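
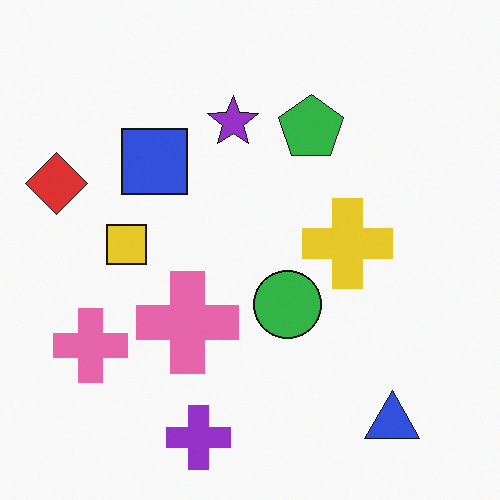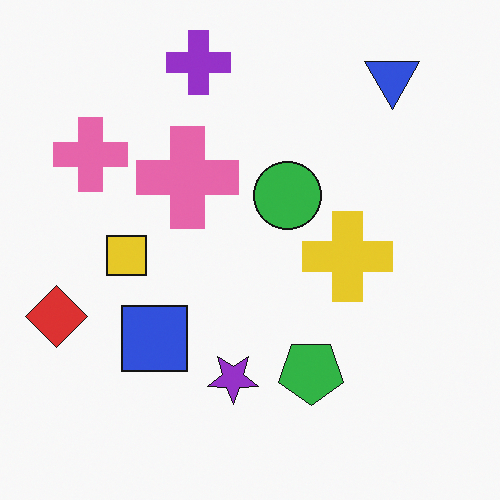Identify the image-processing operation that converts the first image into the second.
The transformation is: flipped vertically (top ↔ bottom).

The purple cross is in the bottom of the first image and the top of the second — shapes on opposite sides of the horizontal midline have swapped in a mirror flip.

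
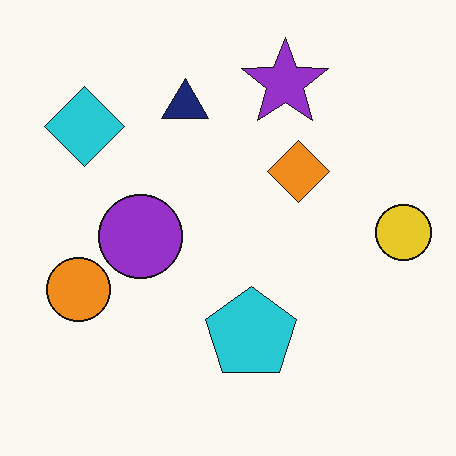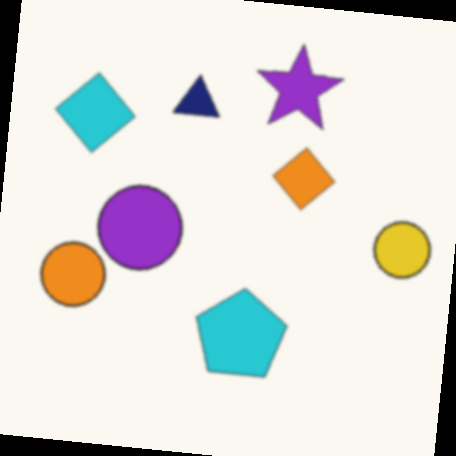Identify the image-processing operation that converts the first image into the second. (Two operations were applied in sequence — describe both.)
The transformation is: given a subtle gaussian blur, then rotated clockwise by a few degrees.

Shape edges and outlines are uniformly softened across the whole image. Every shape is tilted by the same angle and the image corners show triangular fill wedges — a whole-image rotation by a non-right angle.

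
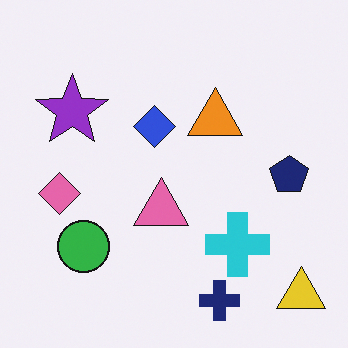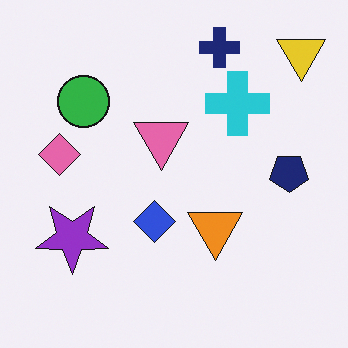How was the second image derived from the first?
The image was flipped vertically (top ↔ bottom).

The navy cross is in the bottom of the first image and the top of the second — shapes on opposite sides of the horizontal midline have swapped in a mirror flip.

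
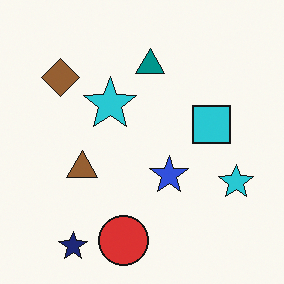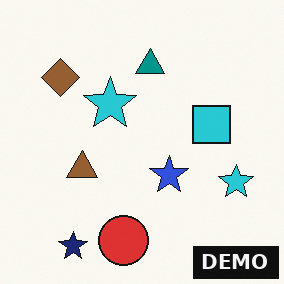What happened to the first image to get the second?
It was watermarked with the text "DEMO" in the lower-right corner.

A dark label reading "DEMO" appears in the lower-right corner.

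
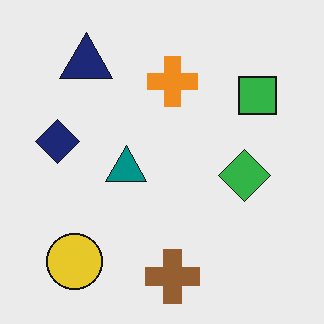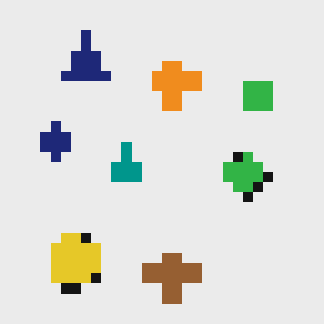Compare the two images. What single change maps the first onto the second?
The second image is the first heavily pixelated into large blocks.

Shapes are reduced to large square blocks; fine edges and outlines are lost — a downscale-then-upscale (mosaic) effect.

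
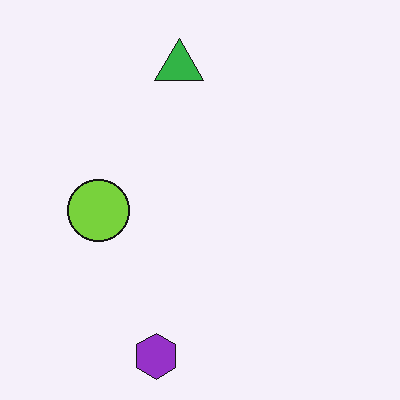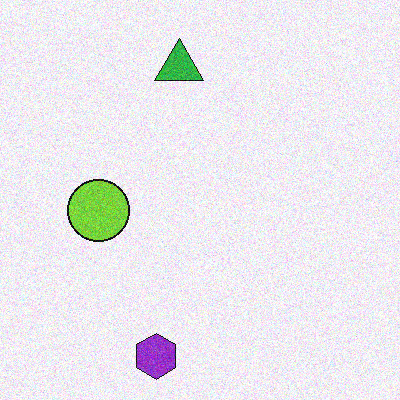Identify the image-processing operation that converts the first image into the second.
The transformation is: degraded with visible gaussian noise.

Random speckle covers the whole image, including the flat background.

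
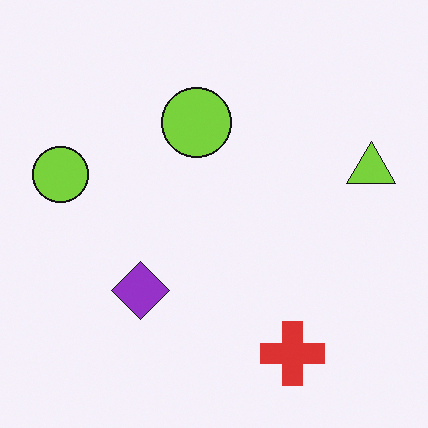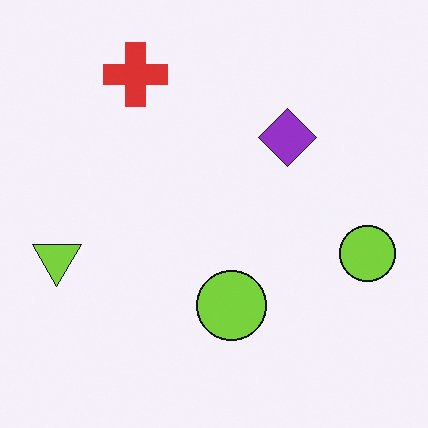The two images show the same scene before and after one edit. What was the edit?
The transformation is: rotated 180°.

The lime triangle sits in the right of the first image and the left of the second — consistent with a whole-image 180° rotation.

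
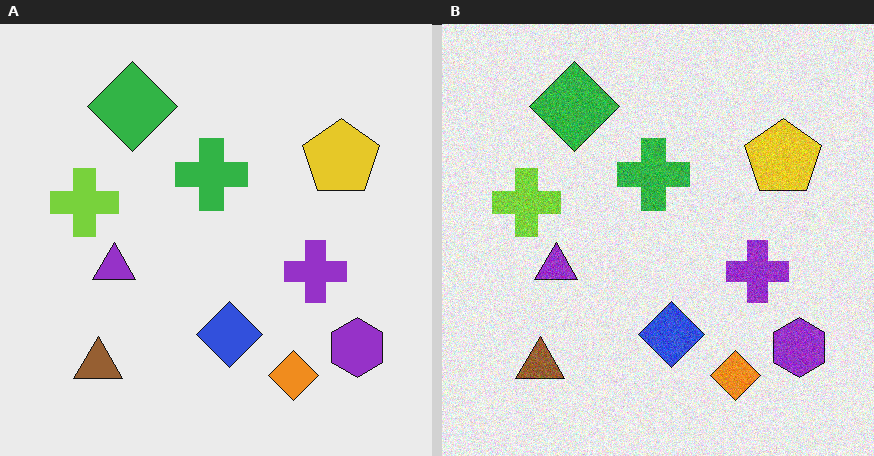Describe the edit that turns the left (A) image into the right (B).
The transformation is: degraded with moderate additive noise.

Random speckle covers the whole image, including the flat background.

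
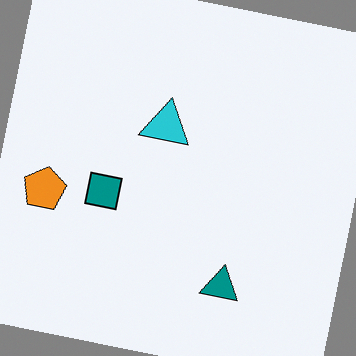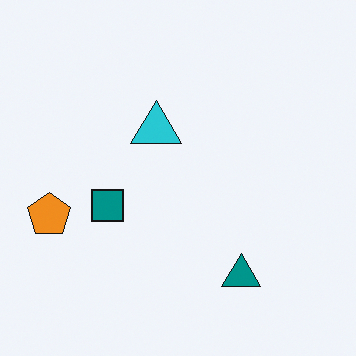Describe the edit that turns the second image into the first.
Rotated clockwise by a slight angle.

Every shape is tilted by the same angle and the image corners show triangular fill wedges — a whole-image rotation by a non-right angle.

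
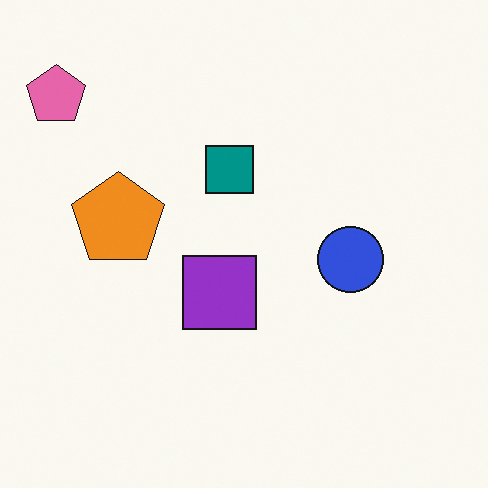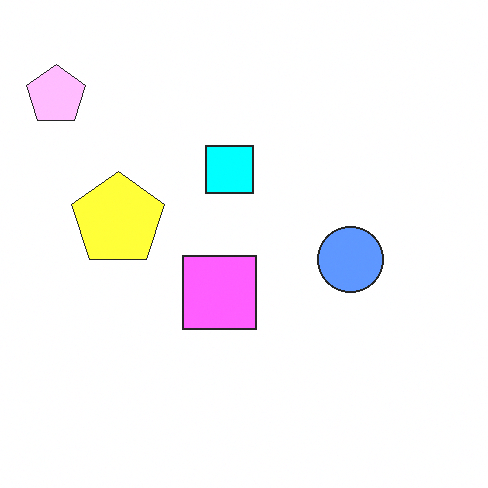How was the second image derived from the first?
The image was brightened a lot.

Every pixel — background and shapes alike — is uniformly brightened.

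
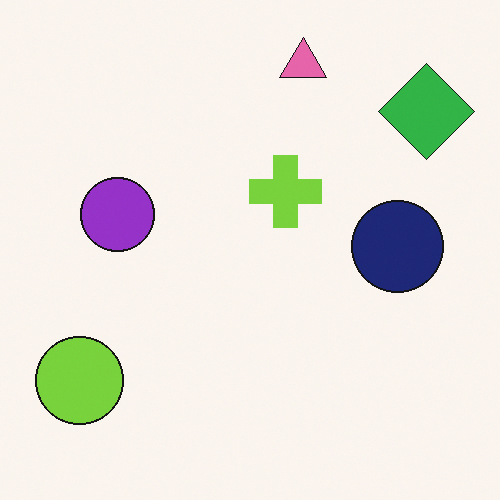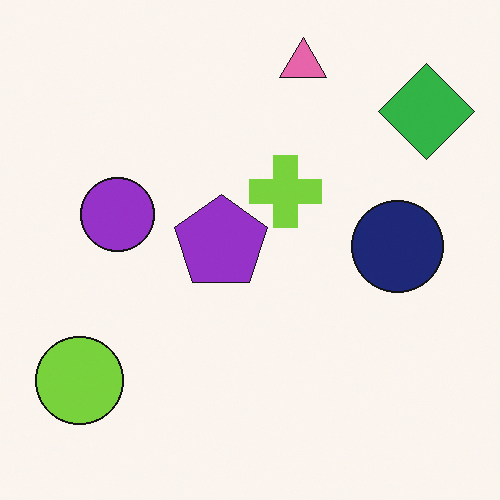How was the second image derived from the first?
Overlaid with an additional purple pentagon.

A purple pentagon appears in the second image that is absent from the first.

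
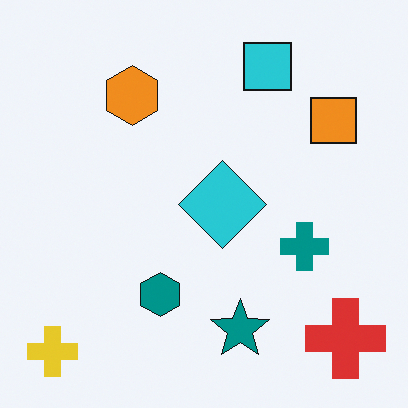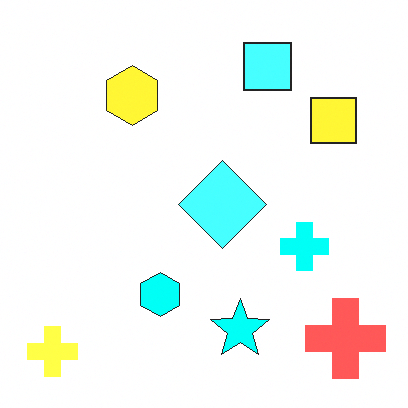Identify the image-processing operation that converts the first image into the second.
This is the original image brightened a lot.

Every pixel — background and shapes alike — is uniformly brightened.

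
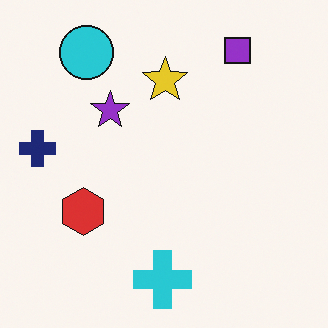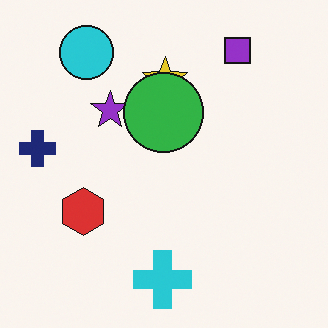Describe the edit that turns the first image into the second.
This is the original image overlaid with an additional green circle.

A green circle appears in the second image that is absent from the first.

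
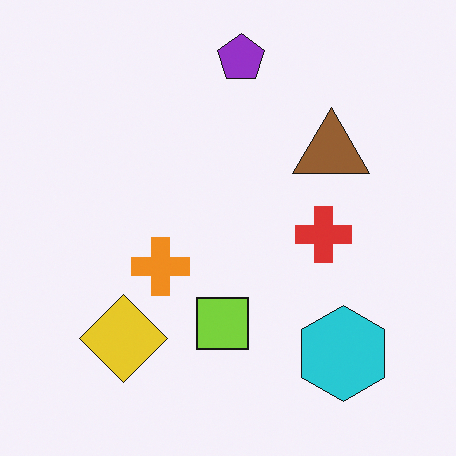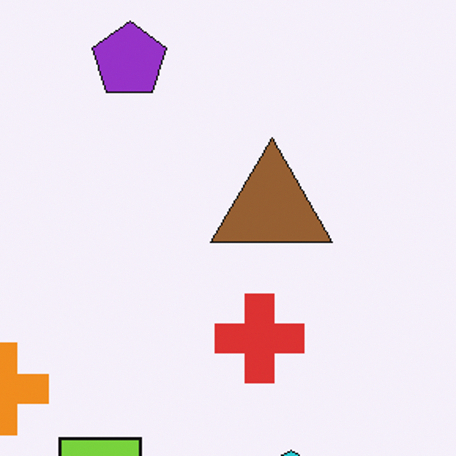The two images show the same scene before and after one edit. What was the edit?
The transformation is: cropped to a modestly smaller region and rescaled.

The visible shapes are larger and the field of view is narrower; shapes near the original edges may be partly or wholly outside the frame — a crop-and-rescale.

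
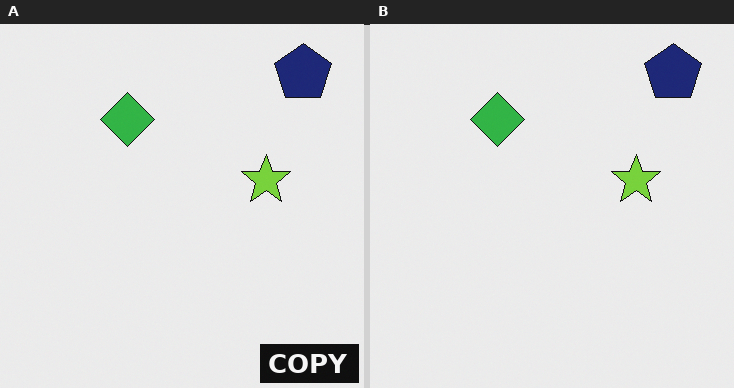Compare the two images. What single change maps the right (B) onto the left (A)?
Watermarked with the text "COPY" in the lower-right corner.

A dark label reading "COPY" appears in the lower-right corner.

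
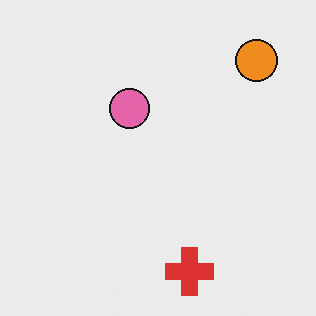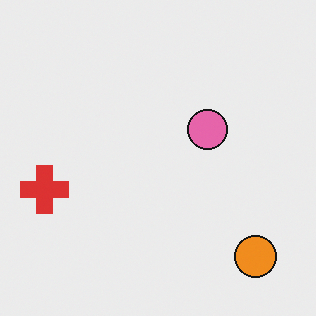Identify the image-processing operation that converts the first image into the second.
Rotated 90° clockwise.

The orange circle sits in the top-right of the first image and the bottom-right of the second — consistent with a whole-image 90° clockwise rotation.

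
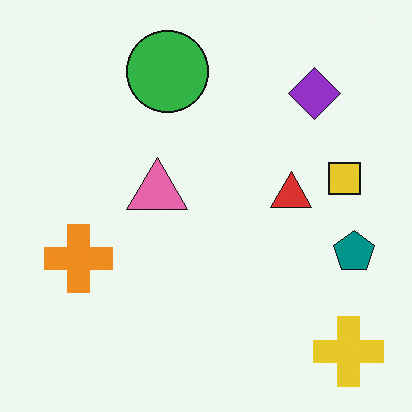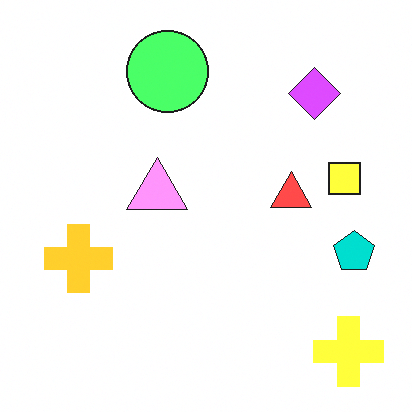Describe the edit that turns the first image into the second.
Substantially brightened.

Every pixel — background and shapes alike — is uniformly brightened.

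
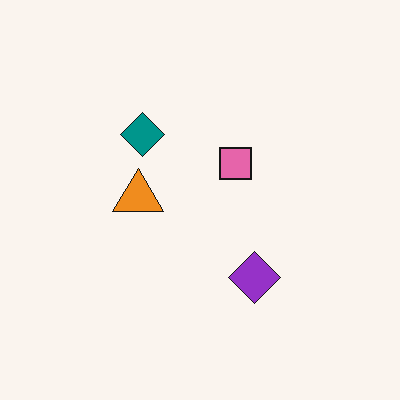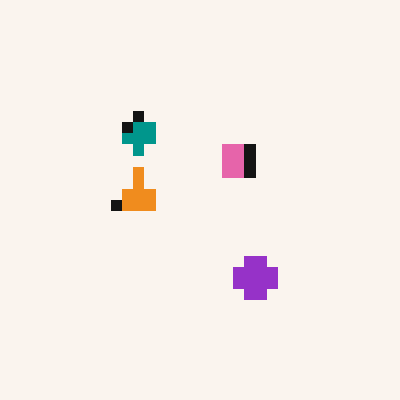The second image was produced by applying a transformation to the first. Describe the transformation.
The transformation is: heavily pixelated into large blocks.

Shapes are reduced to large square blocks; fine edges and outlines are lost — a downscale-then-upscale (mosaic) effect.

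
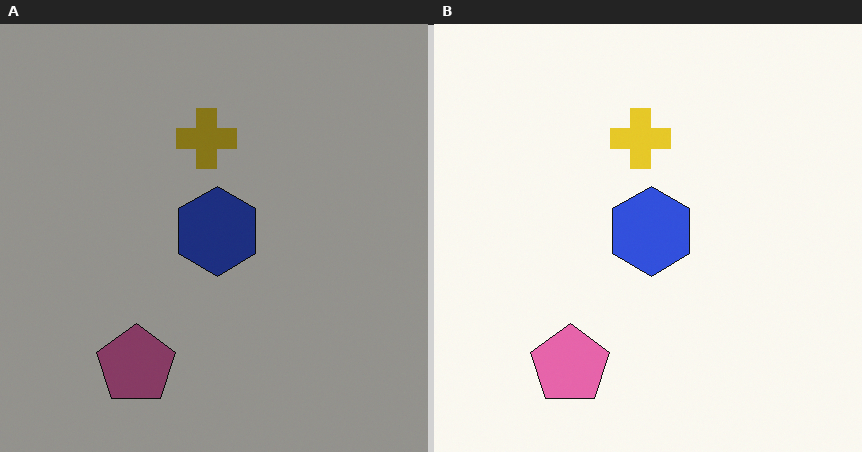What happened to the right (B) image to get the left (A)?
The left (A) image is the right (B) darkened a lot.

Every pixel — background and shapes alike — is uniformly darkened.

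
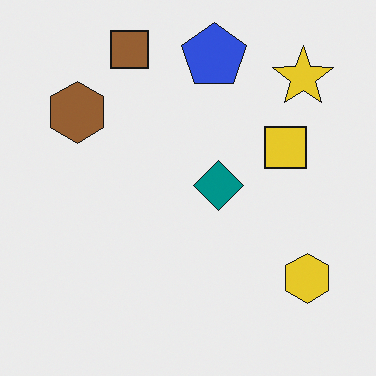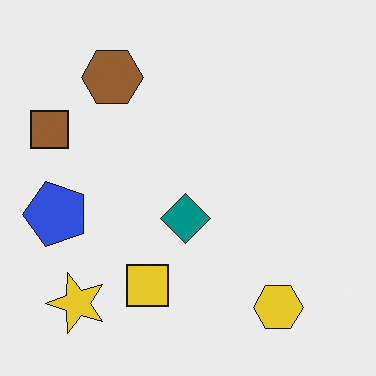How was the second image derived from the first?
This is the original image transposed (reflected across the top-left ↔ bottom-right diagonal).

Shapes have swapped their row and column positions — what was in the top-right is now in the bottom-left — a diagonal reflection.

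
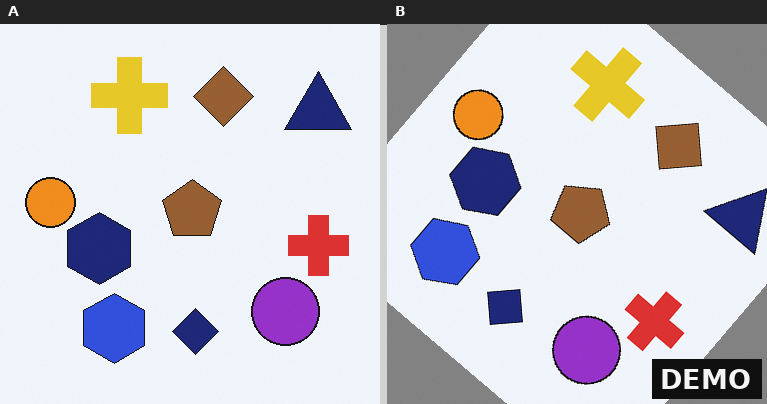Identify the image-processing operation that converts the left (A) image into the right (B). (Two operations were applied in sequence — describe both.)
The transformation is: rotated clockwise by a large amount — several tens of degrees, then watermarked with the text "DEMO" in the lower-right corner.

Every shape is tilted by the same angle and the image corners show triangular fill wedges — a whole-image rotation by a non-right angle. A dark label reading "DEMO" appears in the lower-right corner.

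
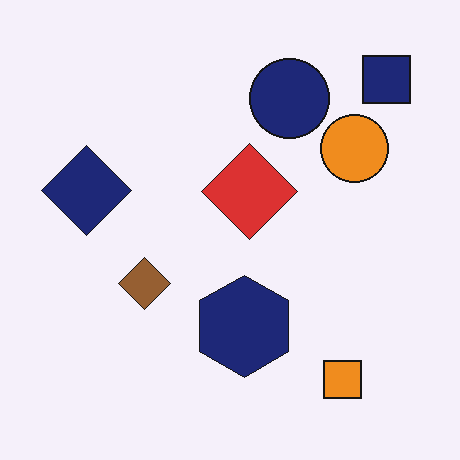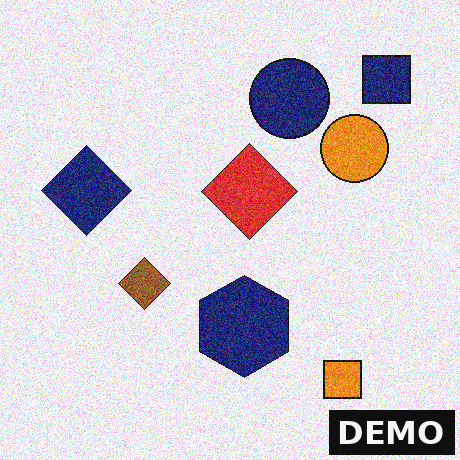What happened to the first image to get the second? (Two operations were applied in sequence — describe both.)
The second image is the first degraded with moderate additive noise, then watermarked with the text "DEMO" in the lower-right corner.

Random speckle covers the whole image, including the flat background. A dark label reading "DEMO" appears in the lower-right corner.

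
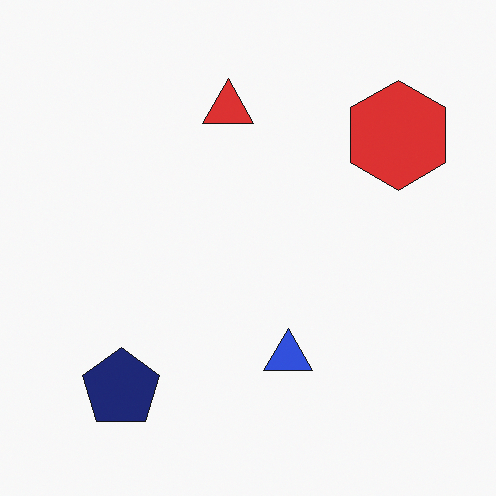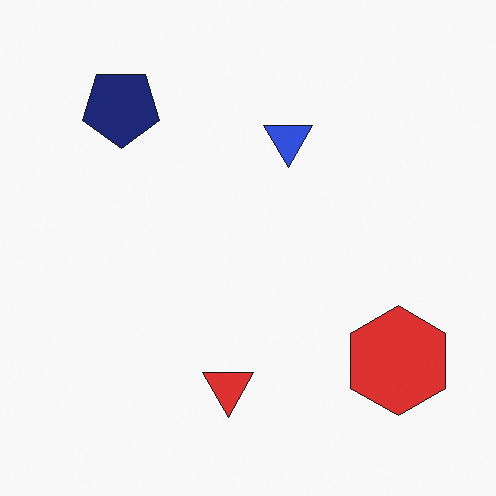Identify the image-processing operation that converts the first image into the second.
The transformation is: flipped vertically (top ↔ bottom).

The navy pentagon is in the bottom-left of the first image and the top-left of the second — shapes on opposite sides of the horizontal midline have swapped in a mirror flip.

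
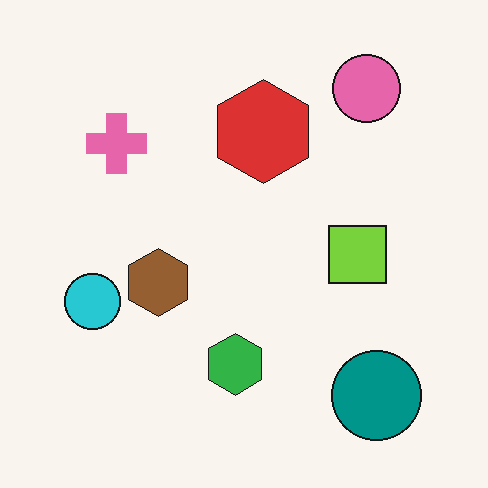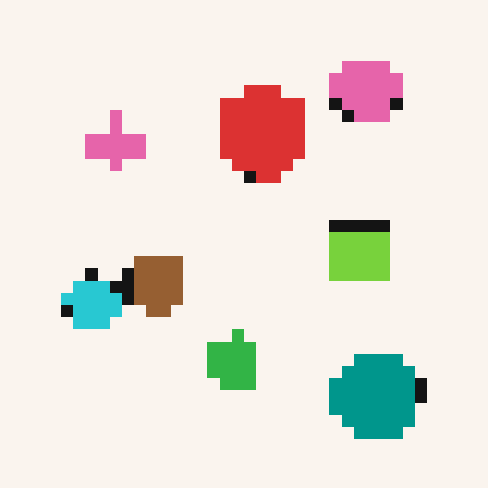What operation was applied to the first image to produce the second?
The transformation is: heavily pixelated into large blocks.

Shapes are reduced to large square blocks; fine edges and outlines are lost — a downscale-then-upscale (mosaic) effect.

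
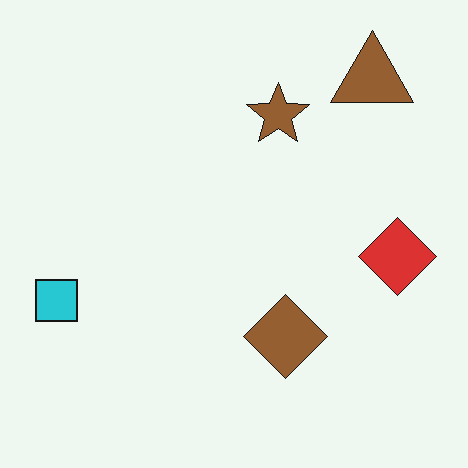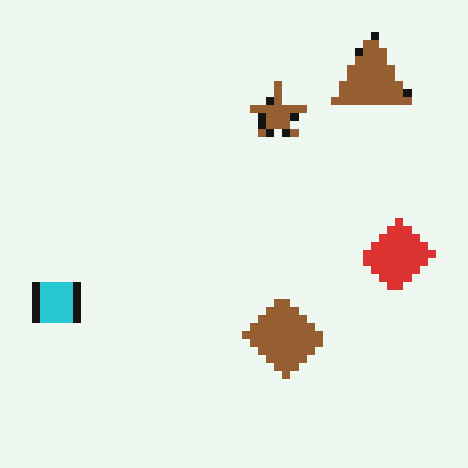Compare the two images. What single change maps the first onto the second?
Moderately pixelated.

Shapes are reduced to large square blocks; fine edges and outlines are lost — a downscale-then-upscale (mosaic) effect.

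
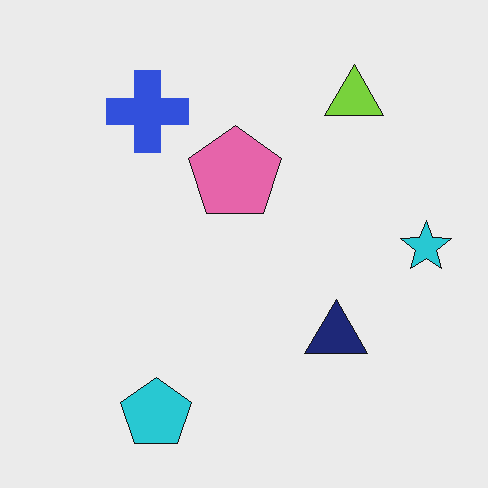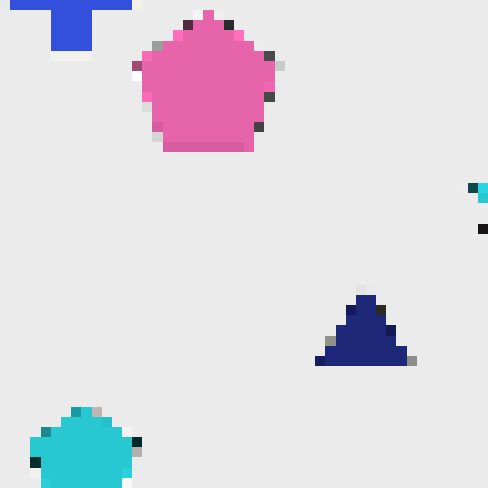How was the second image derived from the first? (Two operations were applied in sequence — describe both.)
It was cropped slightly and scaled back up, then coarsely pixelated.

The visible shapes are larger and the field of view is narrower; shapes near the original edges may be partly or wholly outside the frame — a crop-and-rescale. Shapes are reduced to large square blocks; fine edges and outlines are lost — a downscale-then-upscale (mosaic) effect.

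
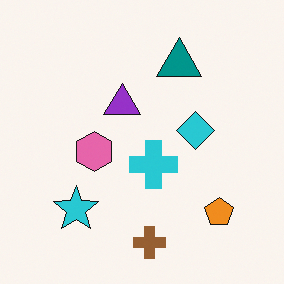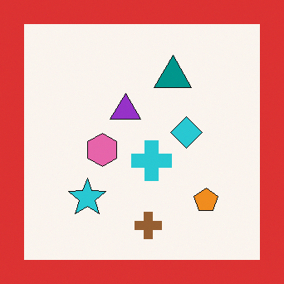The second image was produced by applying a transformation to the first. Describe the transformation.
This is the original image framed with a red border.

A solid red frame runs around the edge of the second image, with the content slightly shrunk inside it.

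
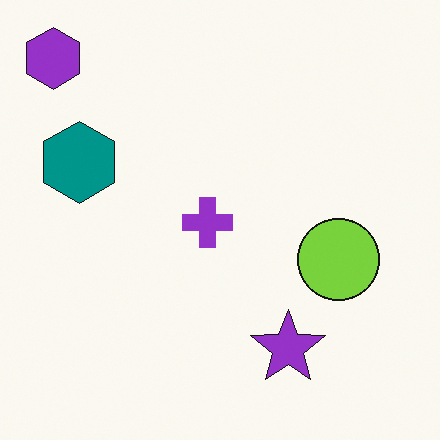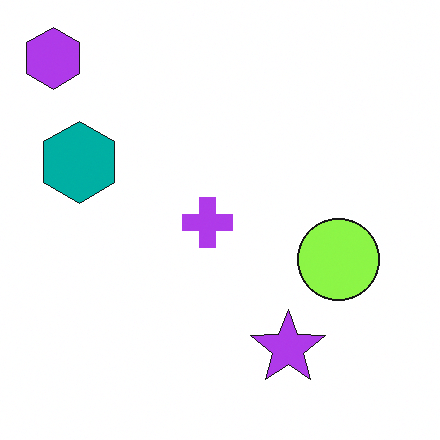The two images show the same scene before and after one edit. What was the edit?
This is the original image brightened a little.

Every pixel — background and shapes alike — is uniformly brightened.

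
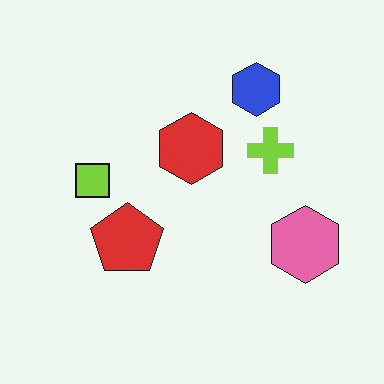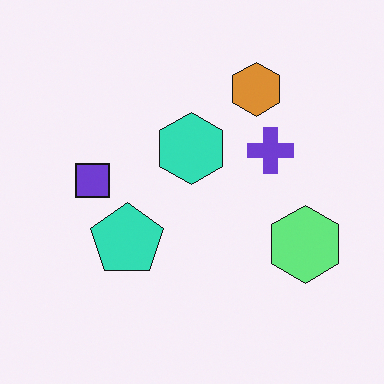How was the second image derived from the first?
The second image is the first hue-shifted by a large amount.

Every shape's color has rotated by the same amount around the hue wheel — a uniform hue shift.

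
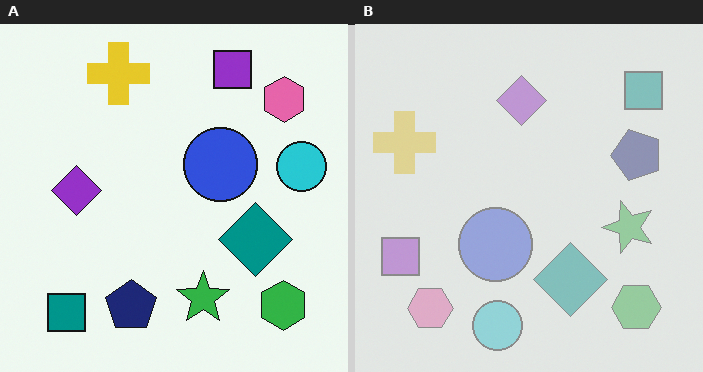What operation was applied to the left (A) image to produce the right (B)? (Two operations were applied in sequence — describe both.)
The transformation is: transposed (reflected across the top-left ↔ bottom-right diagonal), then given much lower contrast.

Shapes have swapped their row and column positions — what was in the top-right is now in the bottom-left — a diagonal reflection. Tones are pushed toward mid-grey across the whole image — a global contrast change.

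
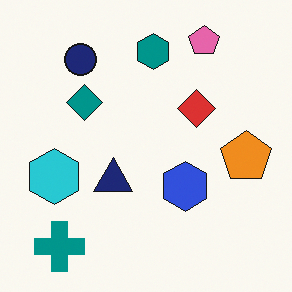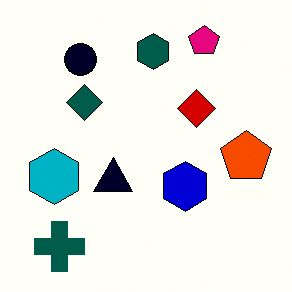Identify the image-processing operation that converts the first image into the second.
The transformation is: boosted in contrast.

Tones are pushed away from mid-grey across the whole image — a global contrast change.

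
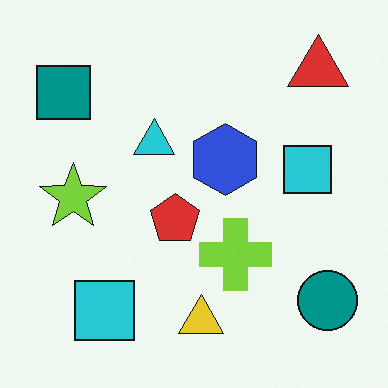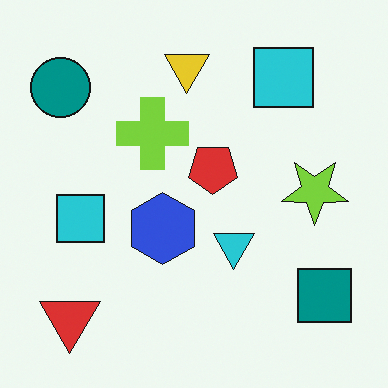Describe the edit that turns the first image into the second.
Rotated 180°.

The red triangle sits in the top-right of the first image and the bottom-left of the second — consistent with a whole-image 180° rotation.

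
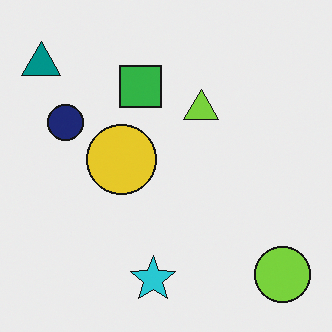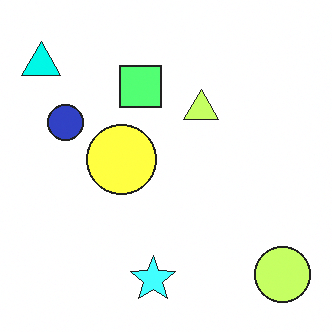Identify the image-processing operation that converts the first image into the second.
It was substantially brightened.

Every pixel — background and shapes alike — is uniformly brightened.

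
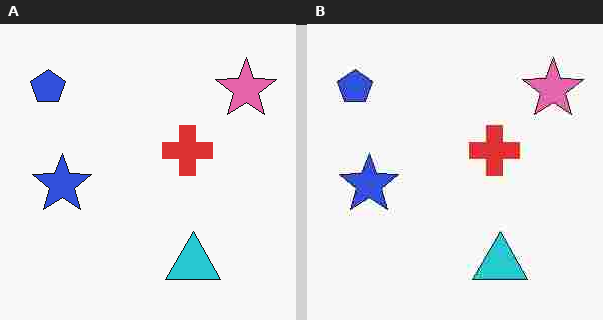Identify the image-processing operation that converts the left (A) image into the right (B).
Degraded with heavy JPEG compression.

Blocky 8×8 compression artifacts appear around shape edges and the flat background shows ringing — characteristic JPEG degradation.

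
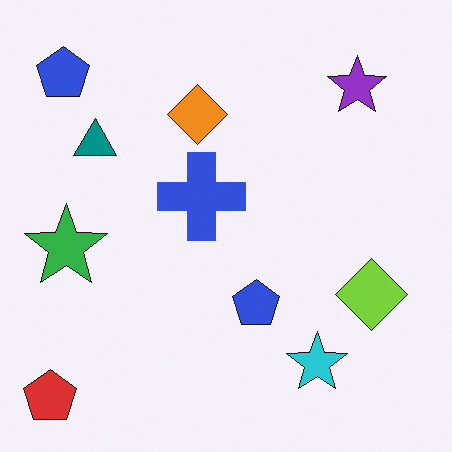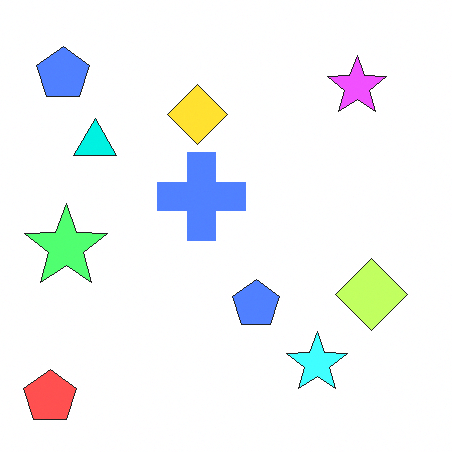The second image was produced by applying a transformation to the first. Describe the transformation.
Brightened a lot.

Every pixel — background and shapes alike — is uniformly brightened.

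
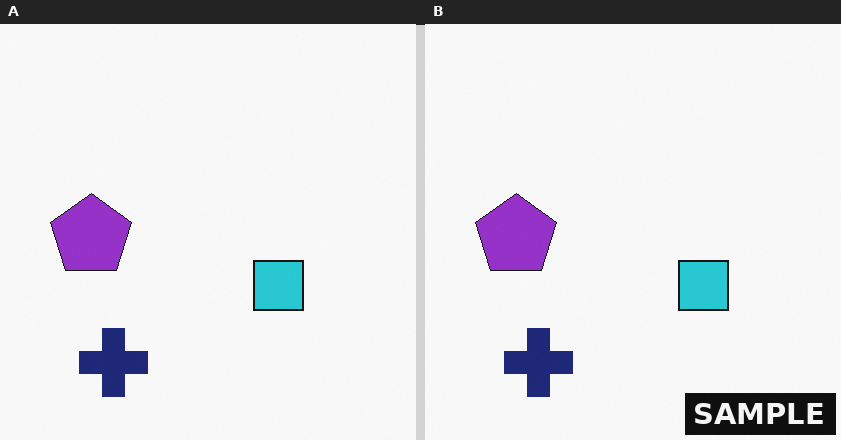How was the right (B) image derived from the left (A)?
This is the original image watermarked with the text "SAMPLE" in the lower-right corner.

A dark label reading "SAMPLE" appears in the lower-right corner.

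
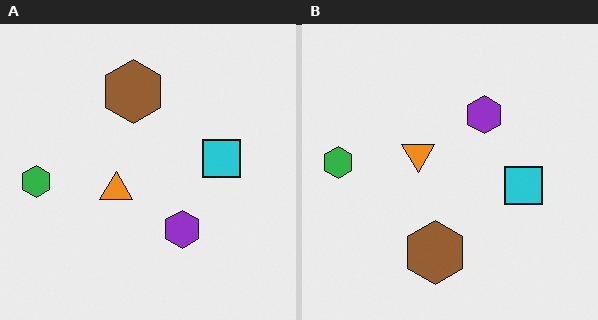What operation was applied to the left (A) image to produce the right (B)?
The image was flipped vertically (top ↔ bottom).

The brown hexagon is in the top of the left (A) image and the bottom of the right (B) — shapes on opposite sides of the horizontal midline have swapped in a mirror flip.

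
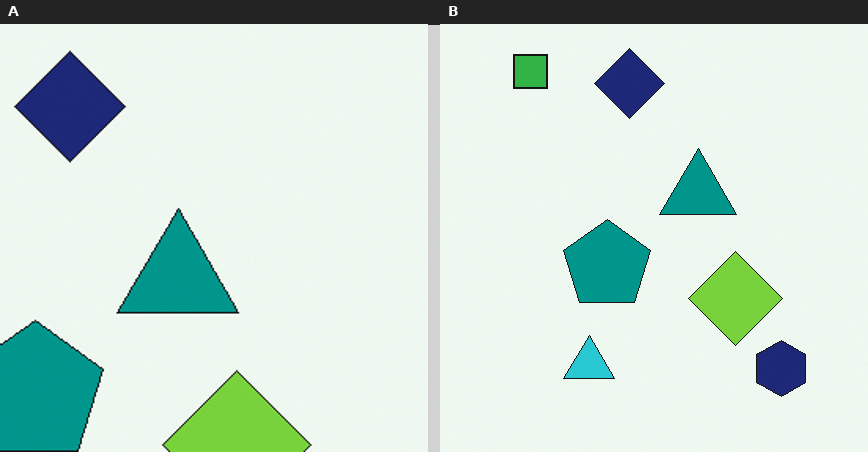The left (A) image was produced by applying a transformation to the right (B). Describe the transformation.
The transformation is: cropped to a modestly smaller region and rescaled.

The visible shapes are larger and the field of view is narrower; shapes near the original edges may be partly or wholly outside the frame — a crop-and-rescale.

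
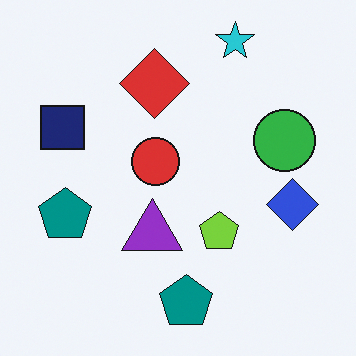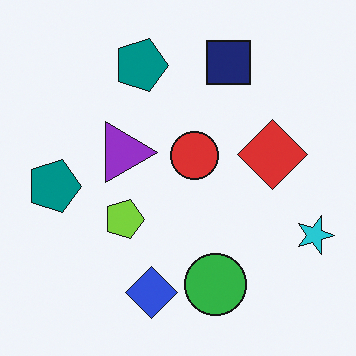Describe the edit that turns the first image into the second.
The second image is the first rotated 90° clockwise.

The cyan star sits in the top of the first image and the right of the second — consistent with a whole-image 90° clockwise rotation.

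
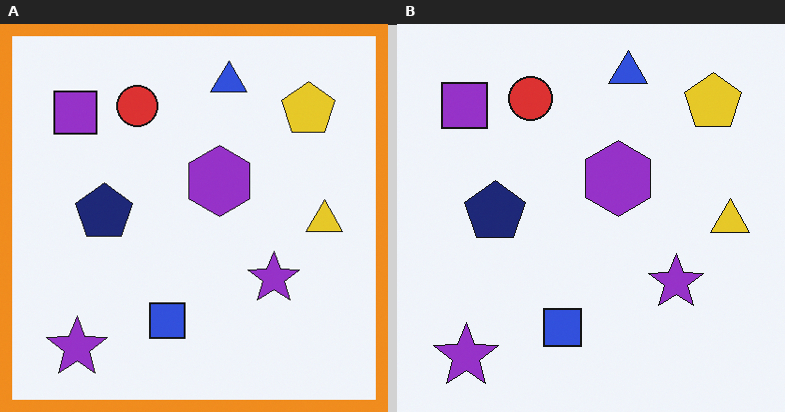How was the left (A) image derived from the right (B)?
This is the original image framed with a orange border.

A solid orange frame runs around the edge of the left (A) image, with the content slightly shrunk inside it.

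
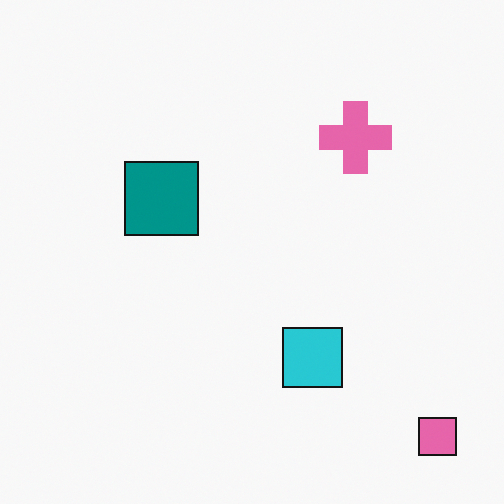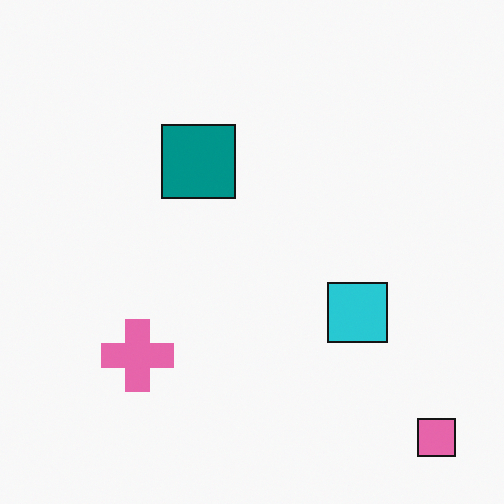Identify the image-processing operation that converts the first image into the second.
The transformation is: transposed (reflected across the top-left ↔ bottom-right diagonal).

Shapes have swapped their row and column positions — what was in the top-right is now in the bottom-left — a diagonal reflection.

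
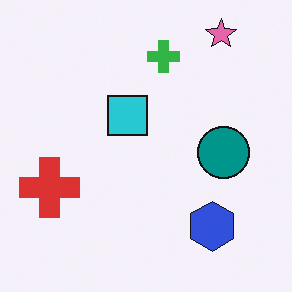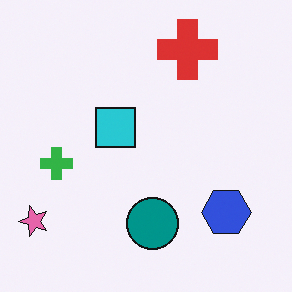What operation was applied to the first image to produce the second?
The second image is the first transposed (reflected across the top-left ↔ bottom-right diagonal).

Shapes have swapped their row and column positions — what was in the top-right is now in the bottom-left — a diagonal reflection.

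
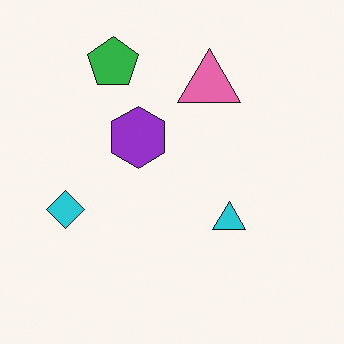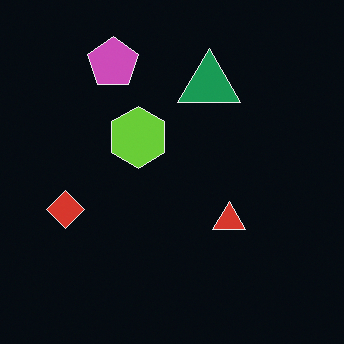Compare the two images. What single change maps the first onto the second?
It was color-inverted (negative).

The light background has become dark and every shape's color is its complement — a photographic negative.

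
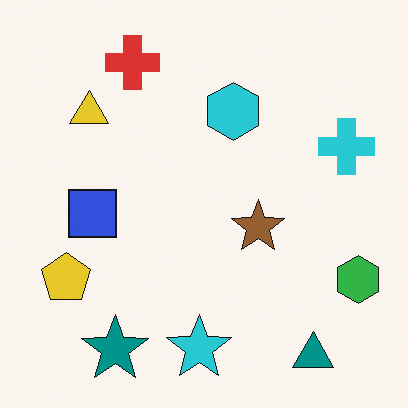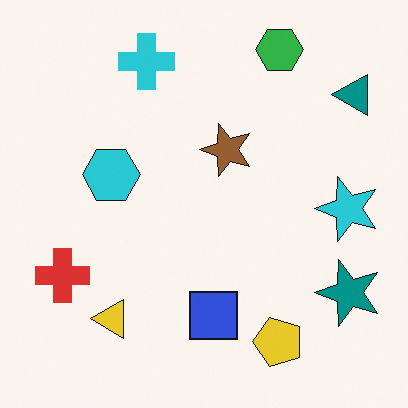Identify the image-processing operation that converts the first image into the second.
It was rotated 90° counter-clockwise.

The teal triangle sits in the bottom-right of the first image and the top-right of the second — consistent with a whole-image 90° counter-clockwise rotation.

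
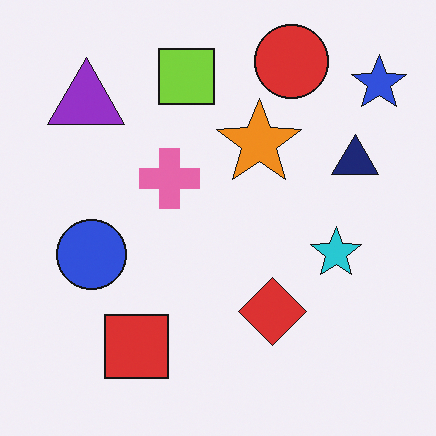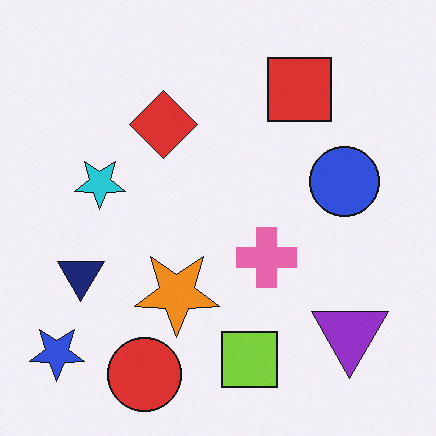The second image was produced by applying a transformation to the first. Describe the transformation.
Rotated 180°.

The blue star sits in the top-right of the first image and the bottom-left of the second — consistent with a whole-image 180° rotation.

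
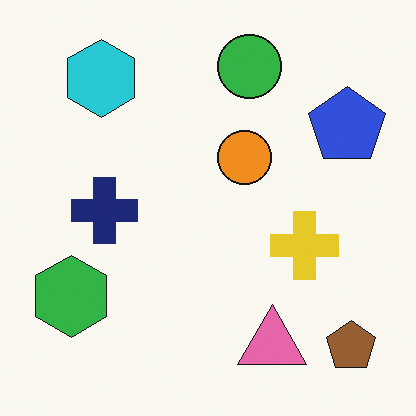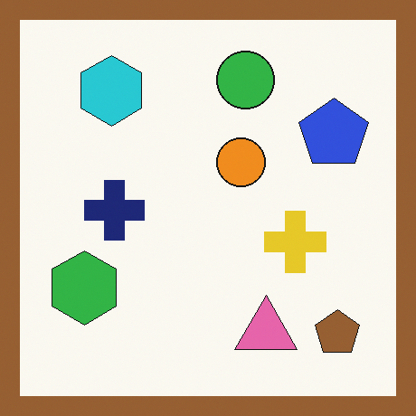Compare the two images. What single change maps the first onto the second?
The image was framed with a brown border.

A solid brown frame runs around the edge of the second image, with the content slightly shrunk inside it.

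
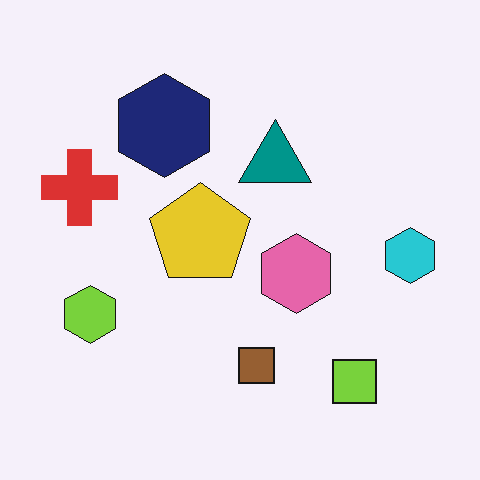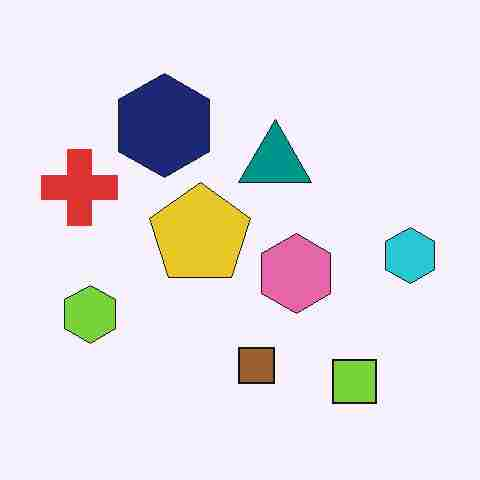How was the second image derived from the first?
The transformation is: degraded with heavy JPEG compression.

Blocky 8×8 compression artifacts appear around shape edges and the flat background shows ringing — characteristic JPEG degradation.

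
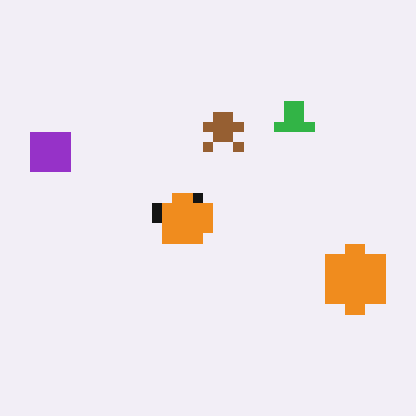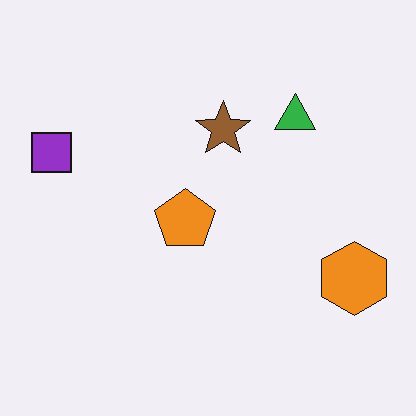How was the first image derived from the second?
It was heavily pixelated into large blocks.

Shapes are reduced to large square blocks; fine edges and outlines are lost — a downscale-then-upscale (mosaic) effect.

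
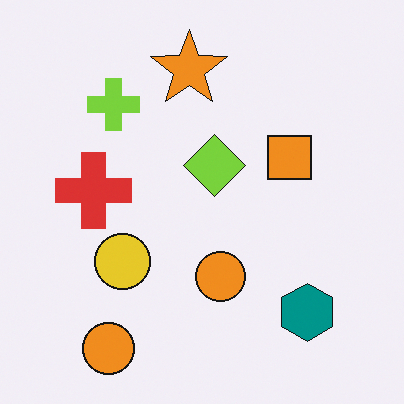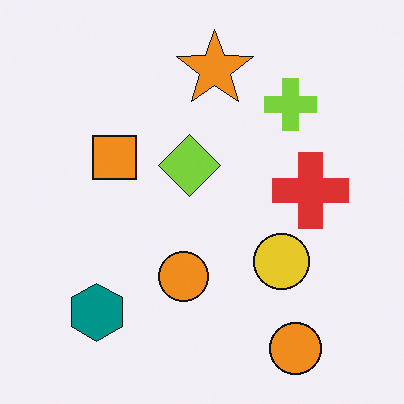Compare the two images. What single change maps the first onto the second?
The image was flipped horizontally (left ↔ right).

The red cross is in the left of the first image and the right of the second — shapes on opposite sides of the vertical midline have swapped in a mirror flip.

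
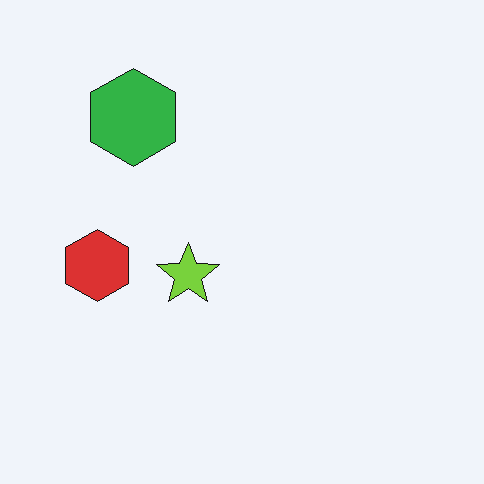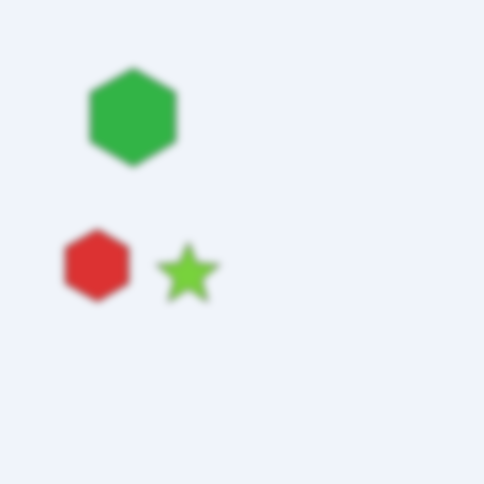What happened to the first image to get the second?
The second image is the first noticeably gaussian-blurred.

Shape edges and outlines are uniformly softened across the whole image.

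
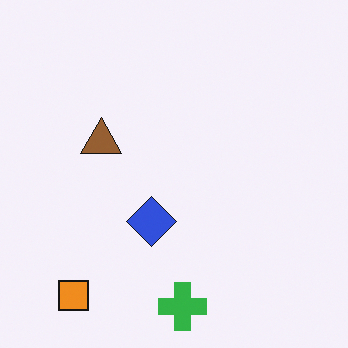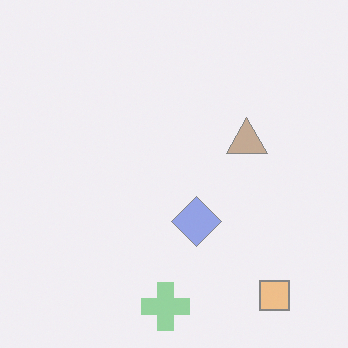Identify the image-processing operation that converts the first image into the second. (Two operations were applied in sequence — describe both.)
Flipped horizontally (left ↔ right), then given much lower contrast.

The orange square is in the bottom-left of the first image and the bottom-right of the second — shapes on opposite sides of the vertical midline have swapped in a mirror flip. Tones are pushed toward mid-grey across the whole image — a global contrast change.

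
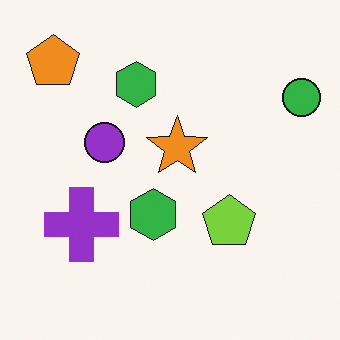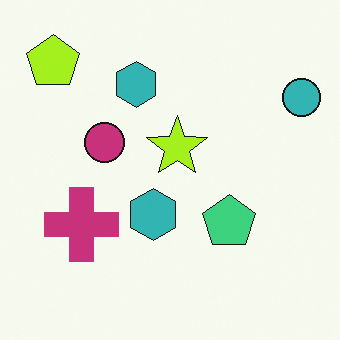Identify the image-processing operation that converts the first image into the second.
The second image is the first hue-shifted by a small amount.

Every shape's color has rotated by the same amount around the hue wheel — a uniform hue shift.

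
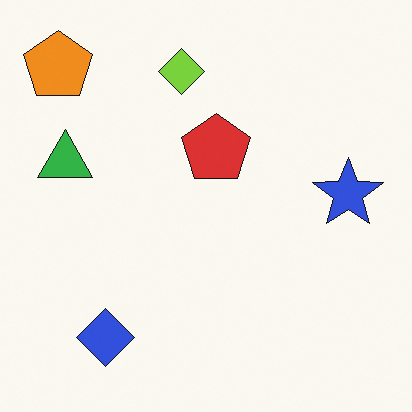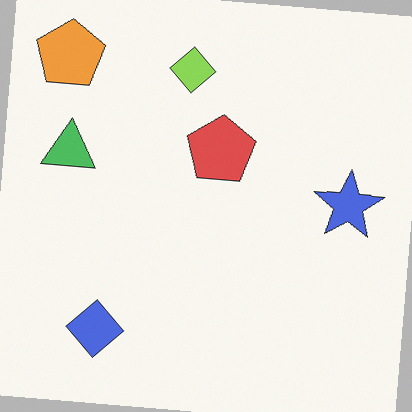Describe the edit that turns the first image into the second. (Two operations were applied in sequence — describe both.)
It was given slightly reduced contrast, then rotated clockwise by a slight angle.

Tones are pushed toward mid-grey across the whole image — a global contrast change. Every shape is tilted by the same angle and the image corners show triangular fill wedges — a whole-image rotation by a non-right angle.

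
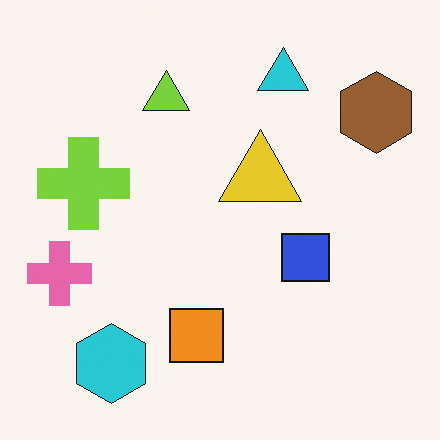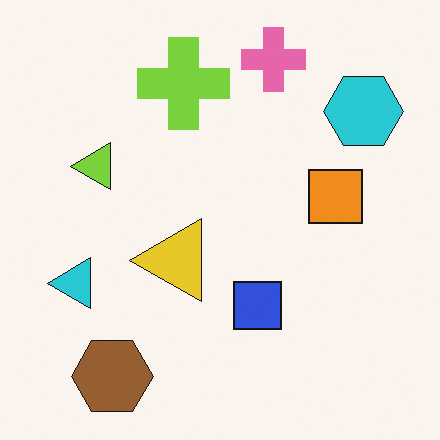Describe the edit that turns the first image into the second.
The transformation is: transposed (reflected across the top-left ↔ bottom-right diagonal).

Shapes have swapped their row and column positions — what was in the top-right is now in the bottom-left — a diagonal reflection.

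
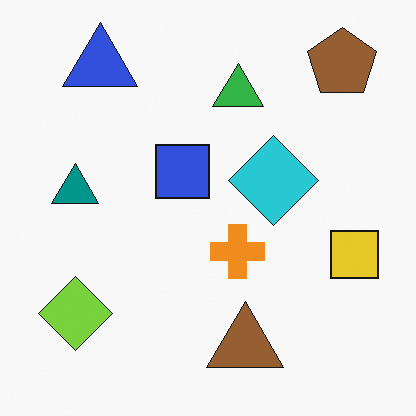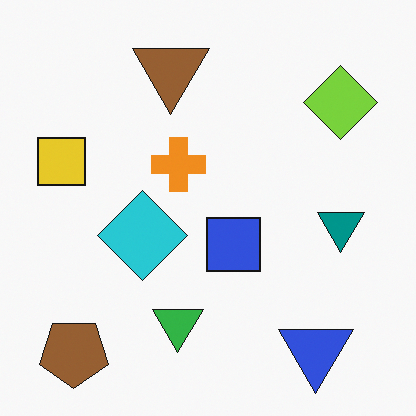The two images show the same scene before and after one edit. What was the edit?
It was rotated 180°.

The brown pentagon sits in the top-right of the first image and the bottom-left of the second — consistent with a whole-image 180° rotation.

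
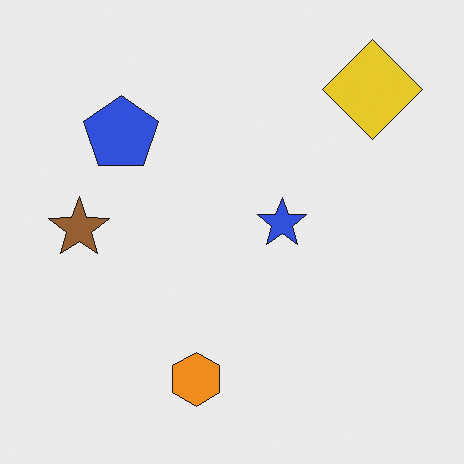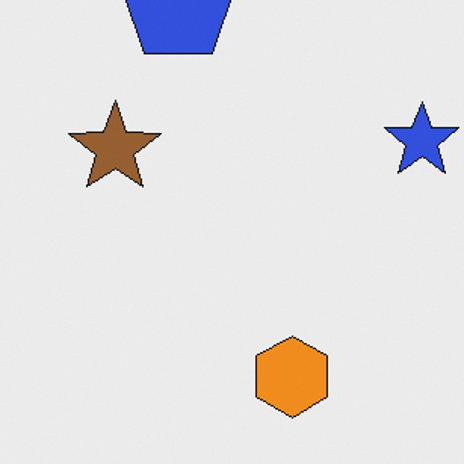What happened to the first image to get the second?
The second image is the first cropped slightly and scaled back up.

The visible shapes are larger and the field of view is narrower; shapes near the original edges may be partly or wholly outside the frame — a crop-and-rescale.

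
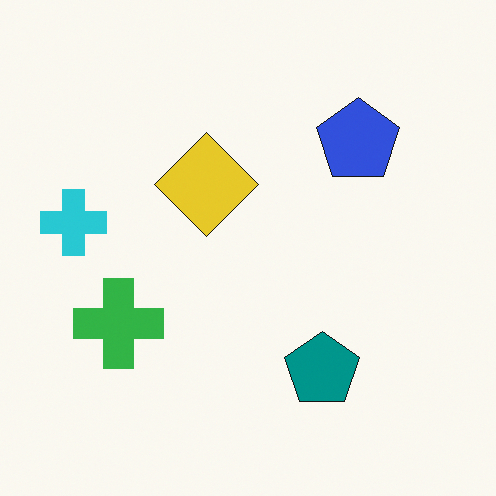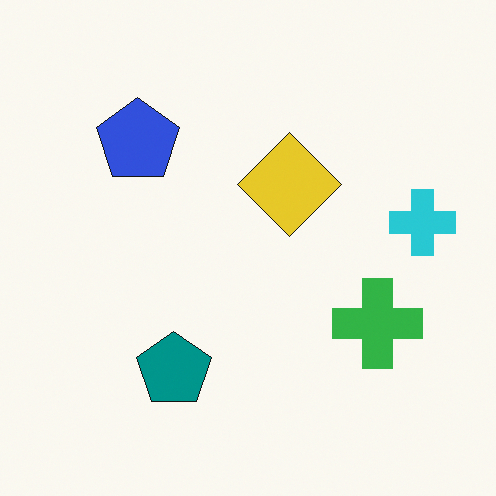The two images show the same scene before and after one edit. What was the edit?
This is the original image flipped horizontally (left ↔ right).

The cyan cross is in the left of the first image and the right of the second — shapes on opposite sides of the vertical midline have swapped in a mirror flip.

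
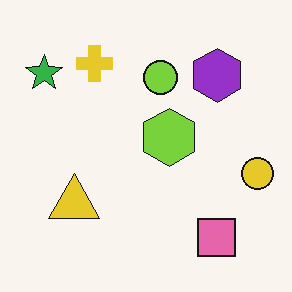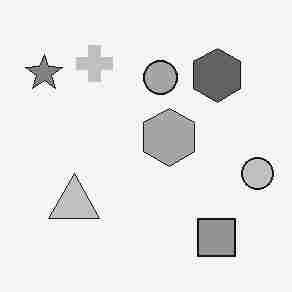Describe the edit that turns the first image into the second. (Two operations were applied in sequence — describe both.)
It was converted to grayscale, then degraded with heavy JPEG compression.

All color is removed — every shape is now a shade of grey. Blocky 8×8 compression artifacts appear around shape edges and the flat background shows ringing — characteristic JPEG degradation.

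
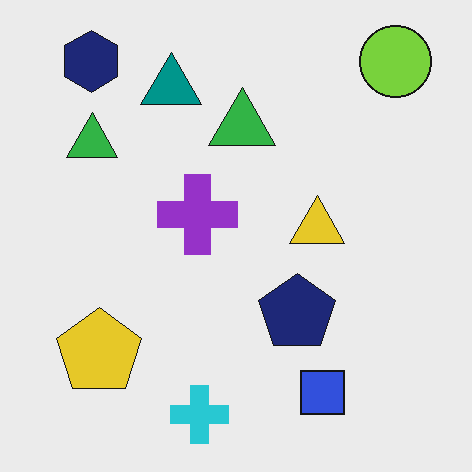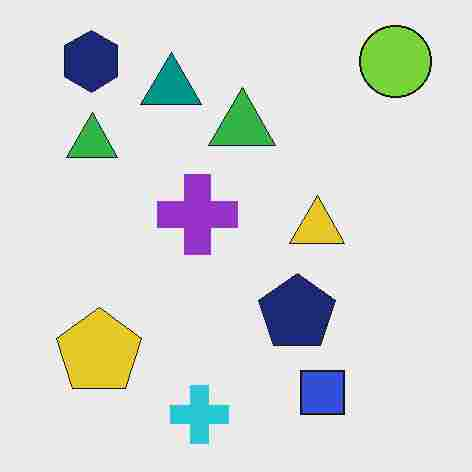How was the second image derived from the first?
The image was degraded with heavy JPEG compression.

Blocky 8×8 compression artifacts appear around shape edges and the flat background shows ringing — characteristic JPEG degradation.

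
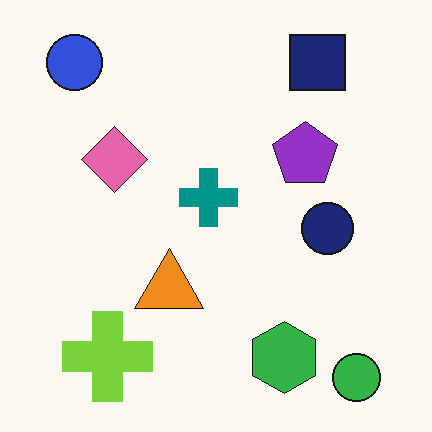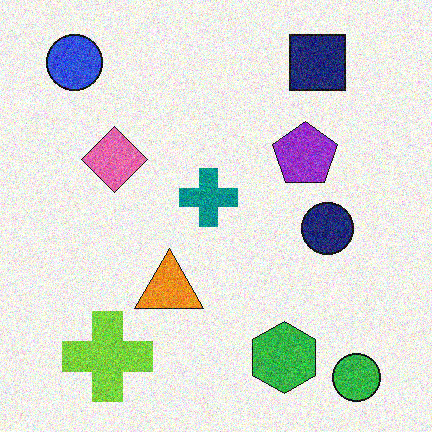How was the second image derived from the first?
It was degraded with moderate additive noise.

Random speckle covers the whole image, including the flat background.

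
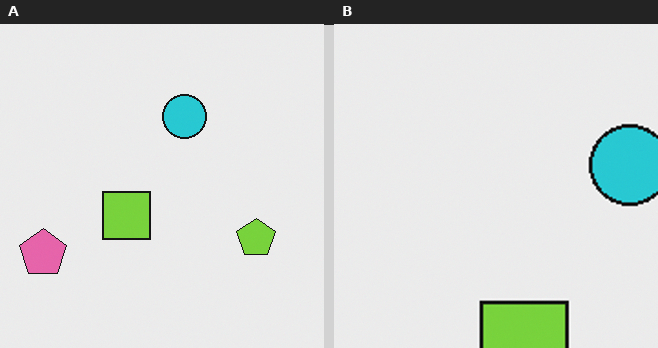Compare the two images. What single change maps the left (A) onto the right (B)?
The image was cropped to a noticeably smaller region and rescaled.

The visible shapes are larger and the field of view is narrower; shapes near the original edges may be partly or wholly outside the frame — a crop-and-rescale.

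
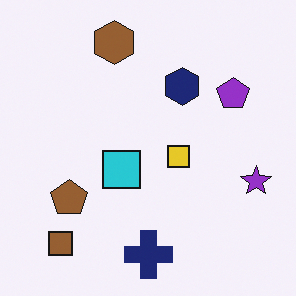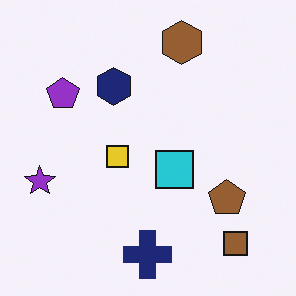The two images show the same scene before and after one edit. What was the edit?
This is the original image flipped horizontally (left ↔ right).

The purple star is in the right of the first image and the left of the second — shapes on opposite sides of the vertical midline have swapped in a mirror flip.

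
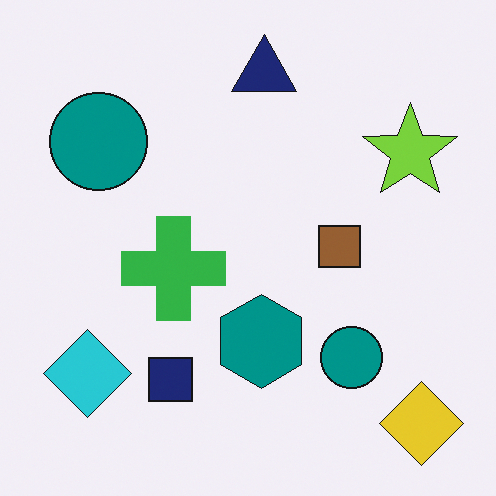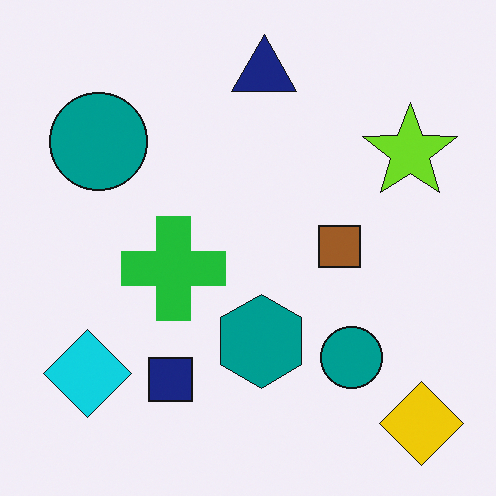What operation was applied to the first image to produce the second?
The image was slightly oversaturated.

All colors are more vivid — a global saturation change.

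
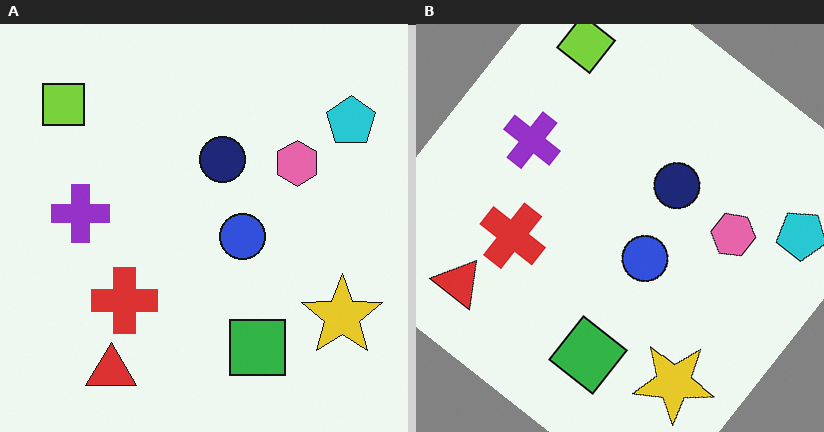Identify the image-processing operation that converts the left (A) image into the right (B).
It was rotated clockwise by a large amount — several tens of degrees.

Every shape is tilted by the same angle and the image corners show triangular fill wedges — a whole-image rotation by a non-right angle.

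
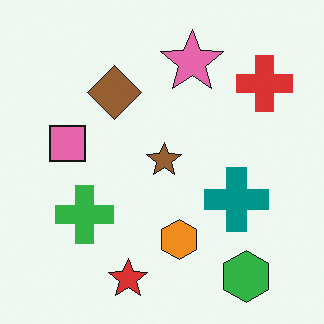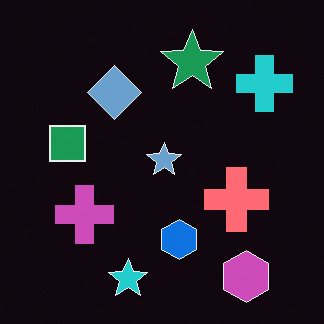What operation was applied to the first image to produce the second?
It was color-inverted (negative).

The light background has become dark and every shape's color is its complement — a photographic negative.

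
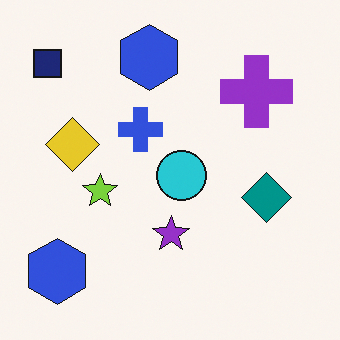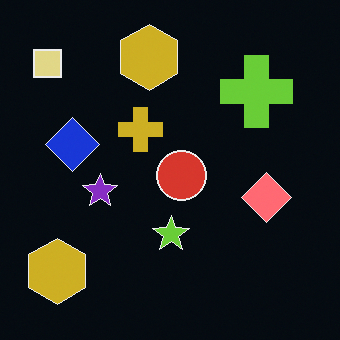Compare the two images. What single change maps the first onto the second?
The transformation is: color-inverted (negative).

The light background has become dark and every shape's color is its complement — a photographic negative.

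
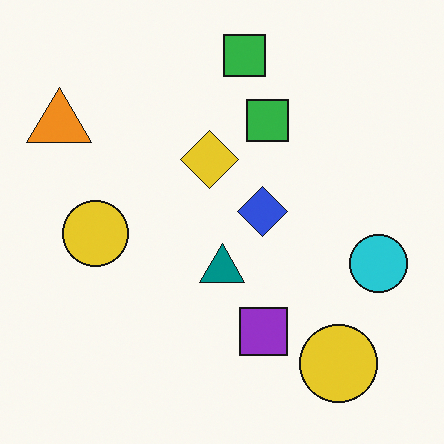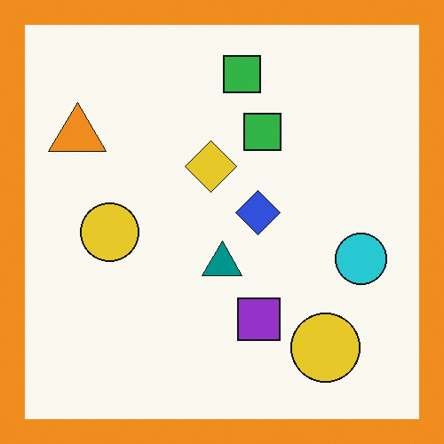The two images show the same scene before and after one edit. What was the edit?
Framed with a orange border.

A solid orange frame runs around the edge of the second image, with the content slightly shrunk inside it.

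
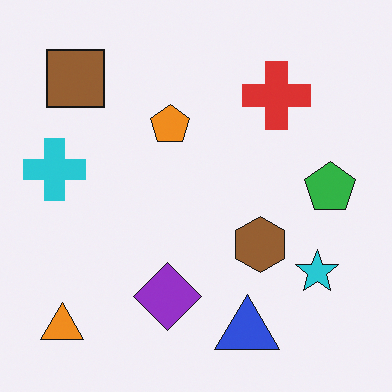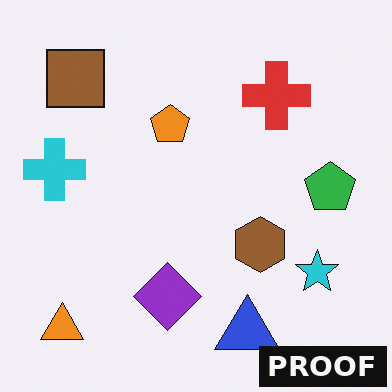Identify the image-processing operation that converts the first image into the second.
It was watermarked with the text "PROOF" in the lower-right corner.

A dark label reading "PROOF" appears in the lower-right corner.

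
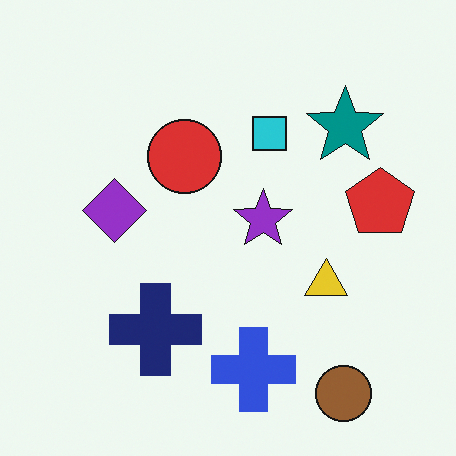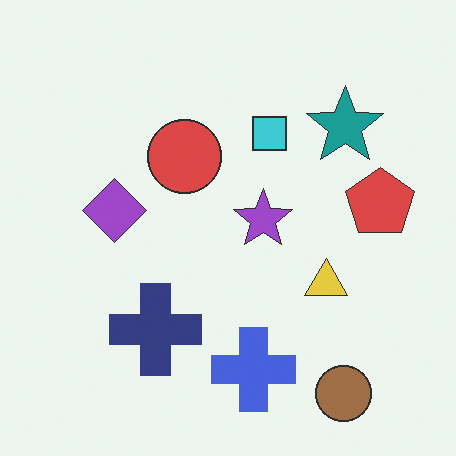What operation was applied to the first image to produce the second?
The second image is the first given slightly reduced contrast.

Tones are pushed toward mid-grey across the whole image — a global contrast change.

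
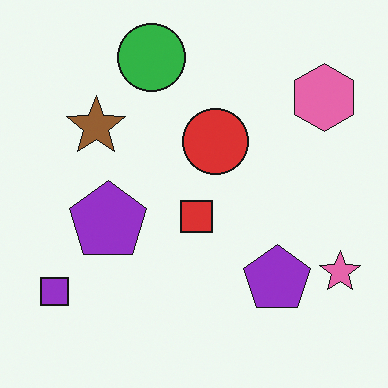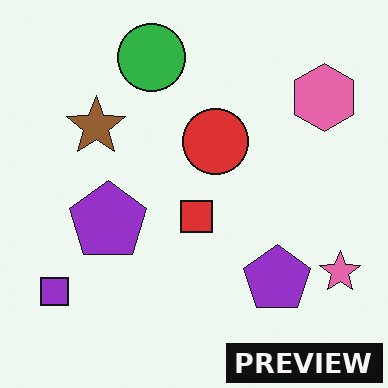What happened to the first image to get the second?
It was watermarked with the text "PREVIEW" in the lower-right corner.

A dark label reading "PREVIEW" appears in the lower-right corner.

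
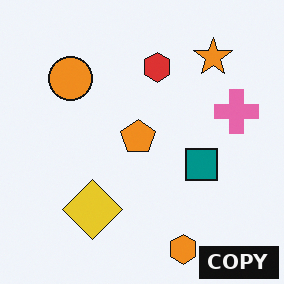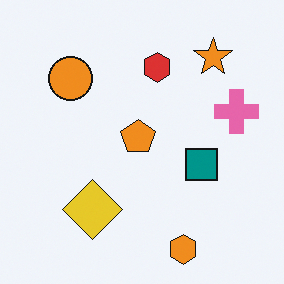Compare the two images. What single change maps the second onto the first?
The transformation is: watermarked with the text "COPY" in the lower-right corner.

A dark label reading "COPY" appears in the lower-right corner.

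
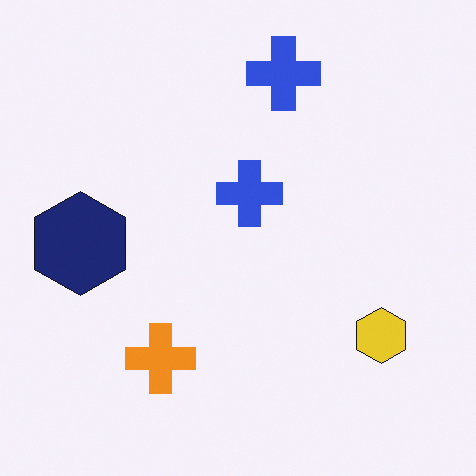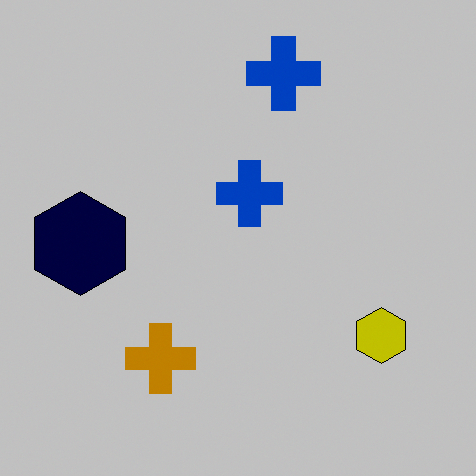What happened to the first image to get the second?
The image was heavily posterized to just a handful of flat colors.

Each flat color has snapped to a coarser quantized level — most visibly, the near-white background has dropped to a flat grey.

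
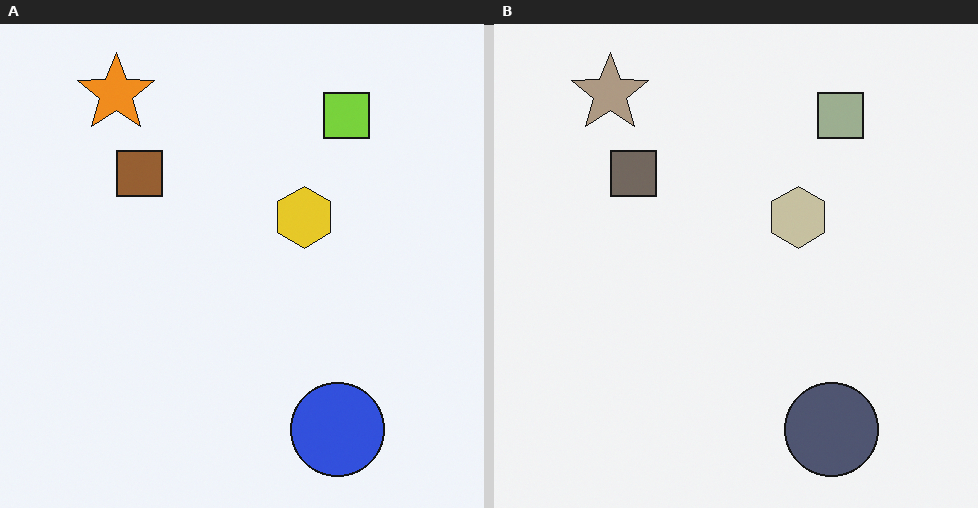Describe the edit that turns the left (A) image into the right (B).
It was made much more muted (saturation change).

All colors are more muted and greyish — a global saturation change.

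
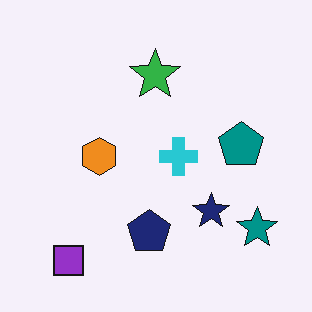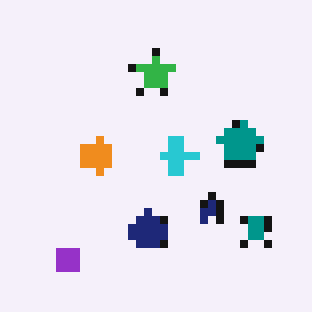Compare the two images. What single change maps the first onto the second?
The transformation is: moderately pixelated.

Shapes are reduced to large square blocks; fine edges and outlines are lost — a downscale-then-upscale (mosaic) effect.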